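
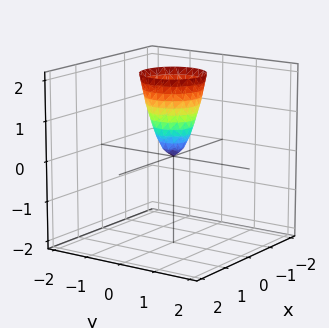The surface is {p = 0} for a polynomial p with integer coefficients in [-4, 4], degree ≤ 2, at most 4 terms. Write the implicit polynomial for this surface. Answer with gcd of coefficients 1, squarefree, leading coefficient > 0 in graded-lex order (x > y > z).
1. Degree: a single bowl opening along one axis; a quadric, so deg p = 2.
2. Symmetries: every cross-section ⟂ z is a circle, so x, y appear only via x² + y².
3. Against the integer gridlines: it crosses the z-axis at the gridline z = 0; it crosses the y-axis at the gridline y = 0; it meets the x-axis at x = 0 (among the integer gridlines); a circular section at z = 2 has radius between 0 and 1.
4. Putting this together gives p.

3*x^2 + 3*y^2 - z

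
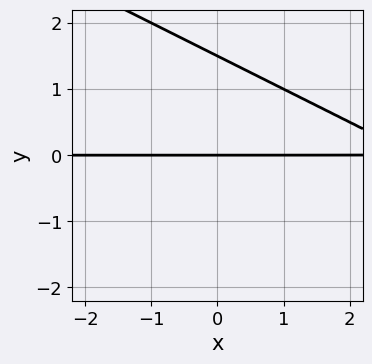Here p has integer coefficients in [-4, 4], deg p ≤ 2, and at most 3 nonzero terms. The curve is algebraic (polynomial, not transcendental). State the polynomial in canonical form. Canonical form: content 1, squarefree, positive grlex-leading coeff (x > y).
First, deg p = 2.
Then, reading off the gridlines: it meets the y-axis at y = 0 (among the integer gridlines); the visible x-axis segment lies entirely on the curve.
Finally, solving for integer coefficients yields p as stated.

x*y + 2*y^2 - 3*y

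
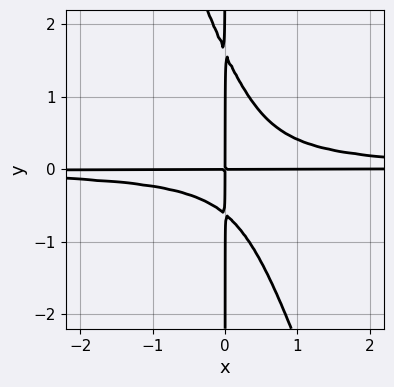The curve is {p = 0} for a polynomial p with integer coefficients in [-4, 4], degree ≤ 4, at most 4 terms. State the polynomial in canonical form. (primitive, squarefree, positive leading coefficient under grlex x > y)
3*x^2*y^2 + x*y^3 - x*y^2 - x*y

1. Degree: the shape is more complex than any degree-3 curve, so deg p = 4.
2. Reading off the gridlines: every point of the x-axis in the box is on the curve; the visible y-axis segment lies entirely on the curve.
3. Assembling these constraints gives the stated polynomial.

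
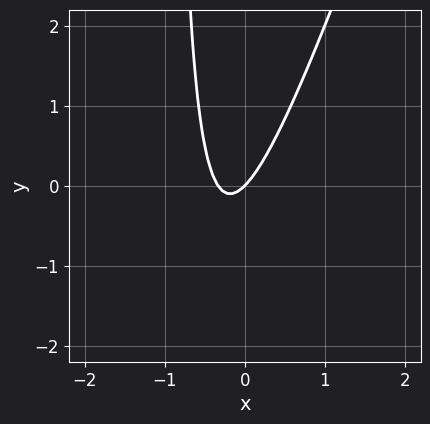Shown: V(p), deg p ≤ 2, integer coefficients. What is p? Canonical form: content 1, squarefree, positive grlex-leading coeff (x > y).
(a) deg p = 2. No degree-1 curve has this shape.
(b) From the visible intercepts: one x-axis crossing is at x = 0; one y-axis crossing is at y = 0.
(c) Together with the visible shape, these determine p as stated.

3*x^2 - x*y + x - y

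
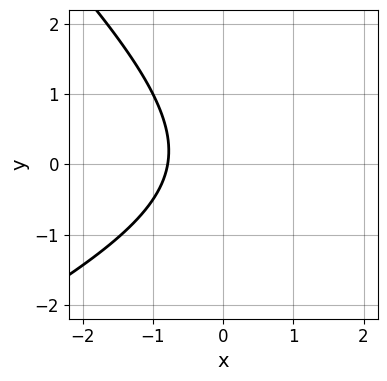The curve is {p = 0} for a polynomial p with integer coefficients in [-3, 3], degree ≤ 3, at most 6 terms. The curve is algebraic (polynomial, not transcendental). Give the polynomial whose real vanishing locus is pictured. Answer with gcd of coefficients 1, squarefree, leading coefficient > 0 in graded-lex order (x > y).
x^2 - x*y - 2*y^2 - 3*x - 3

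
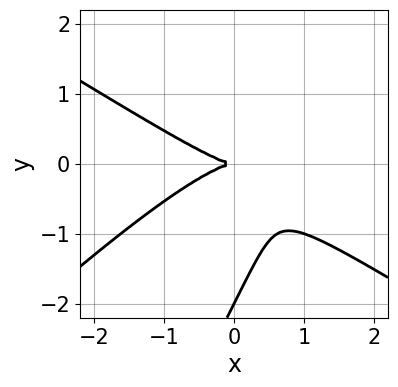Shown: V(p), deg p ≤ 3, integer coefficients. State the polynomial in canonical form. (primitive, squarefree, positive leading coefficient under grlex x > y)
First, the degree is 3 — a generic line meets the curve in up to 3 points.
Then, observable constraints: it meets the x-axis at x = 0 (among the integer gridlines); among the integer gridlines, it crosses the y-axis at y ∈ {-2, 0}.
Finally, putting this together gives p.

x^3 - 2*x*y^2 + y^3 + 2*y^2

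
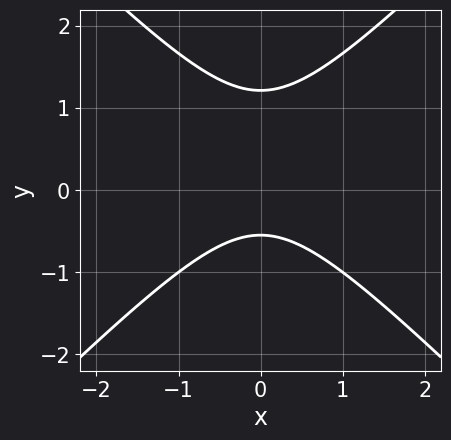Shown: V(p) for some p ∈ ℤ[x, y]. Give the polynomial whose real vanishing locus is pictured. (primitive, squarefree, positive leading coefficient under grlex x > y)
3*x^2 - 3*y^2 + 2*y + 2

1. The degree is 2 — the shape is more complex than any degree-1 curve.
2. Symmetries: the x ↦ −x reflection is a symmetry, so x appears only in even powers.
3. From the axis intercepts and sections: the curve avoids every integer x-axis point in the box.
4. These observations pin down the coefficients.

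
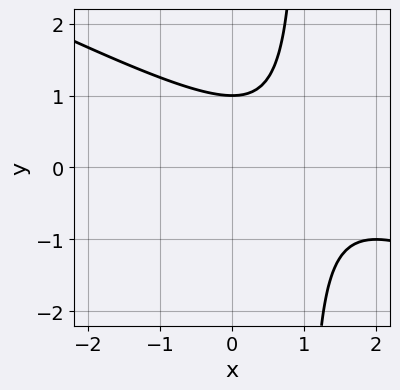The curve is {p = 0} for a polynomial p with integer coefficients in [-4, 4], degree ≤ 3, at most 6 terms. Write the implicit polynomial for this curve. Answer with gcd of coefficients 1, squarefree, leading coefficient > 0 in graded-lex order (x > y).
x^2 + 2*x*y - 2*x - 2*y + 2

1. The degree is 2 — no degree-1 curve has this shape.
2. From the visible intercepts: it misses every integer gridline on the x-axis; one y-axis crossing is at y = 1.
3. The integer polynomial consistent with all of this is the stated p.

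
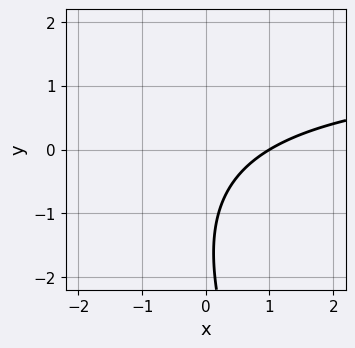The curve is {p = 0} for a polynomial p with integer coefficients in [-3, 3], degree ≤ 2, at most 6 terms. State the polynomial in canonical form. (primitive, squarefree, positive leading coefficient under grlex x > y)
2*x*y + y^2 - 3*x + 3*y + 3

(a) Degree: no degree-1 curve has this shape, so deg p = 2.
(b) Observable constraints: no y-intercept at any integer in the box; it crosses the x-axis at the gridline x = 1.
(c) Solving for integer coefficients yields p as stated.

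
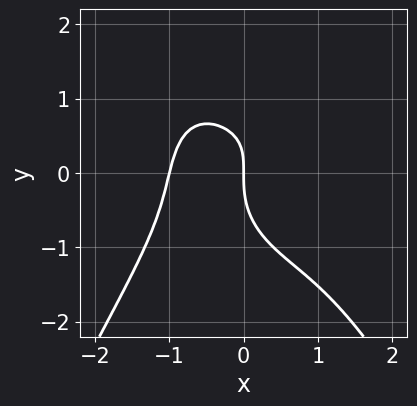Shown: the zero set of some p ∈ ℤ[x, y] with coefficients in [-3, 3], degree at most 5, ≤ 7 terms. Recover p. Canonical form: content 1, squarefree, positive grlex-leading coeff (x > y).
2*x^4 - x^3 + 2*y^3 - 2*x*y + 3*x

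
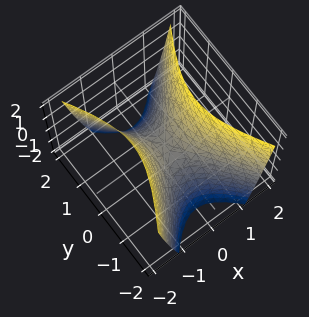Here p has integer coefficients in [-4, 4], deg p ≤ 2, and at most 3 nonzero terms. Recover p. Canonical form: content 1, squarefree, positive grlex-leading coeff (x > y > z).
2*x^2 - y^2 - z

(a) deg p = 2.
(b) Symmetries: the y ↦ −y reflection is a symmetry, so y appears only in even powers; it's symmetric under x → −x, forcing even powers of x.
(c) From the visible intercepts: it crosses the z-axis at the gridline z = 0; it meets the x-axis at x = 0 (among the integer gridlines).
(d) Together with the visible shape, these determine p as stated.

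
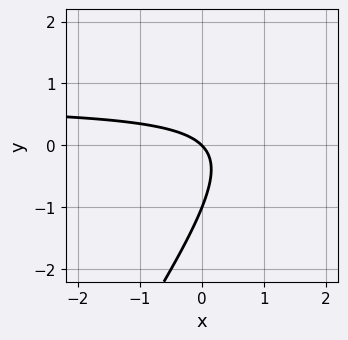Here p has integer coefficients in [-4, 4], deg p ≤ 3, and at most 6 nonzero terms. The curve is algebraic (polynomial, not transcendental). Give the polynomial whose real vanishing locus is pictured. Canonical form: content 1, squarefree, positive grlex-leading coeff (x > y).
3*x*y - 2*y^2 - 2*x - 2*y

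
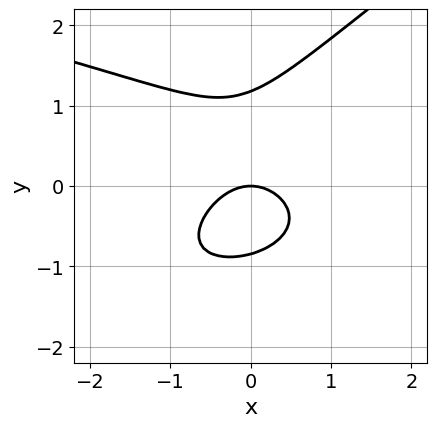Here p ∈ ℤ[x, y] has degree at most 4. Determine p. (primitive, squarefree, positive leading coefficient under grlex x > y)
1. deg p = 3. A generic line meets the curve in up to 3 points.
2. From the axis intercepts and sections: one y-axis crossing is at y = 0; it meets the x-axis at x = 0 (among the integer gridlines).
3. Fitting integer coefficients to these (and the overall shape) gives p.

2*x*y^2 - 3*y^3 + 3*x^2 + y^2 + 3*y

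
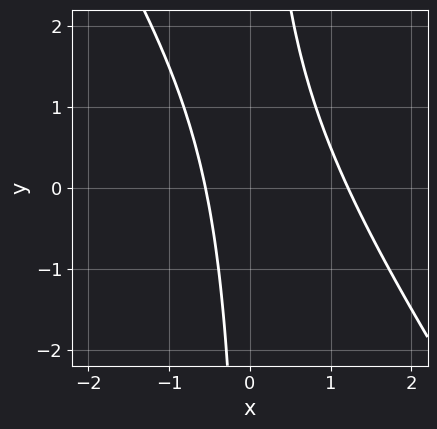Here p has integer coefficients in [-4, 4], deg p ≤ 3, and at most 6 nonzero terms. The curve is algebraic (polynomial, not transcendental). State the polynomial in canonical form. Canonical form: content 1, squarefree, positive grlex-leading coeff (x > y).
3*x^2 + 2*x*y - 2*x - 2

(a) The degree is 2 — no degree-1 curve has this shape.
(b) Checking where it meets the axes: it misses every integer gridline on the y-axis.
(c) The integer polynomial consistent with all of this is the stated p.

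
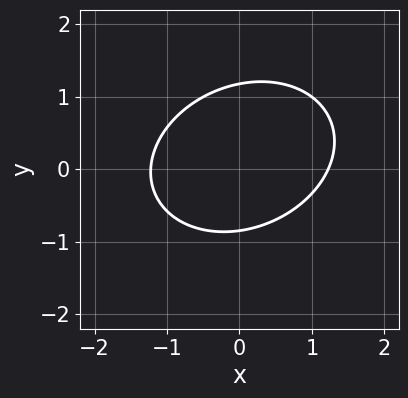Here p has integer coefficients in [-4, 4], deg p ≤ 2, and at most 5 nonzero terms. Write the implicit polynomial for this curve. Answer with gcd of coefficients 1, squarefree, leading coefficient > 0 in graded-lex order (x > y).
2*x^2 - x*y + 3*y^2 - y - 3

First, deg p = 2.
Finally, matching integer coefficients to the picture gives p.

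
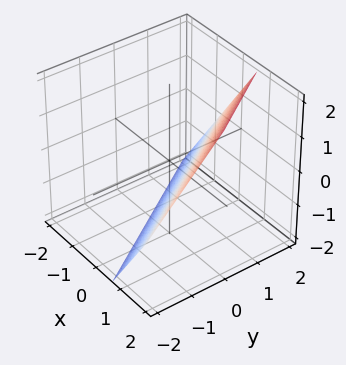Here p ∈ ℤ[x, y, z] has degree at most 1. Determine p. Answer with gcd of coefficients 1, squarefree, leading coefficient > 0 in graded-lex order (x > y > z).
3*x + 2*y - 2*z - 2

1. The degree is 1 — every cross-section is a straight line — this is a plane.
2. Reading off the gridlines: it crosses the z-axis at the gridline z = -1; it crosses the y-axis at the gridline y = 1.
3. Putting this together gives p.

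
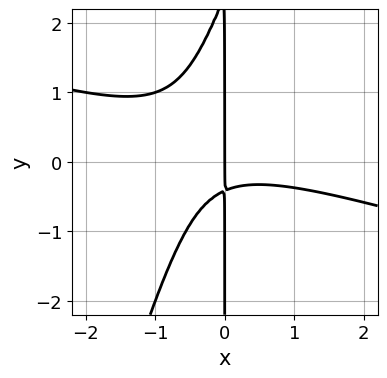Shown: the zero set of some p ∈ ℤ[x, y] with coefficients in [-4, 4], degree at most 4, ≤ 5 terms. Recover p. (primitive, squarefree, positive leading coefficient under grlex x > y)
x^3 + 3*x^2*y - x*y^2 + 2*x*y + x

1. The degree is 3 — a generic line meets the curve in up to 3 points.
2. Observable constraints: it crosses the x-axis at the gridline x = 0; the visible y-axis segment lies entirely on the curve.
3. Together with the visible shape, these determine p as stated.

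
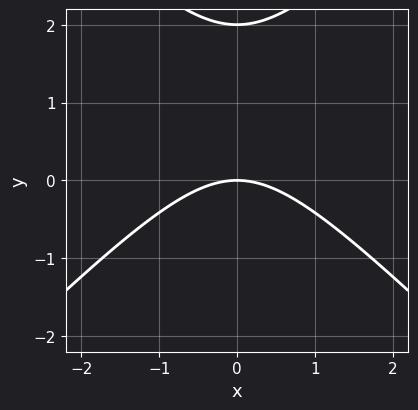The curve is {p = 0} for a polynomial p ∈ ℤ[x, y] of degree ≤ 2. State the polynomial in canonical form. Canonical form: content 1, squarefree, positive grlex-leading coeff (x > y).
x^2 - y^2 + 2*y

(a) deg p = 2. No degree-1 curve has this shape.
(b) Symmetries: the x ↦ −x reflection is a symmetry, so x appears only in even powers.
(c) Against the integer gridlines: one x-axis crossing is at x = 0; among the integer gridlines, it crosses the y-axis at y ∈ {0, 2}.
(d) Fitting integer coefficients to these (and the overall shape) gives p.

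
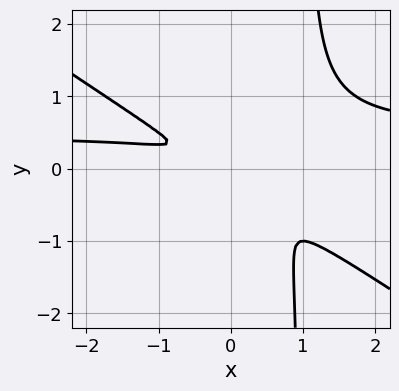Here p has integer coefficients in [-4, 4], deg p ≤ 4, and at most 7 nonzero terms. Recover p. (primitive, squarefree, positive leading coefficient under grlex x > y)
2*x^2*y + 3*x*y^2 - x^2 - 3*x*y - 3*y^2

The degree is 3 — no degree-2 curve has this shape.
Putting this together gives p.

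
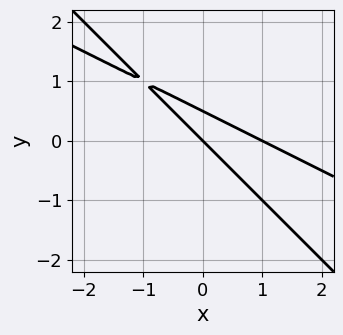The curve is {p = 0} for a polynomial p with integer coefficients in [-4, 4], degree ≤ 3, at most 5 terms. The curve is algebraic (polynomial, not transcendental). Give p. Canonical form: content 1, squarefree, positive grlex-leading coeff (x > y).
x^2 + 3*x*y + 2*y^2 - x - y

Degree: the shape is more complex than any degree-1 curve, so deg p = 2.
Observable constraints: one y-axis crossing is at y = 0; among the integer gridlines, it crosses the x-axis at x ∈ {0, 1}.
Fitting integer coefficients to these (and the overall shape) gives p.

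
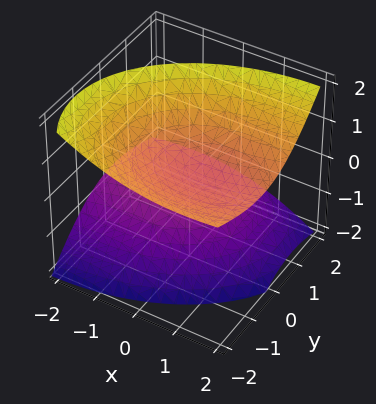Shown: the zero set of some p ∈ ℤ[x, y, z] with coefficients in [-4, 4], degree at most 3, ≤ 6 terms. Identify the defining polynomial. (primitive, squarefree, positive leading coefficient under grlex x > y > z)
x^2 - 2*x*z + 2*y^2 + 2*y*z - 3*z^2 + 1

I count 2 distinct pieces. Treating them together as one polynomial.
Degree: no degree-1 surface has this shape, so deg p = 2.
From the axis intercepts and sections: no x-intercept at any integer in the box; no y-intercept at any integer in the box.
Matching integer coefficients to the picture gives p.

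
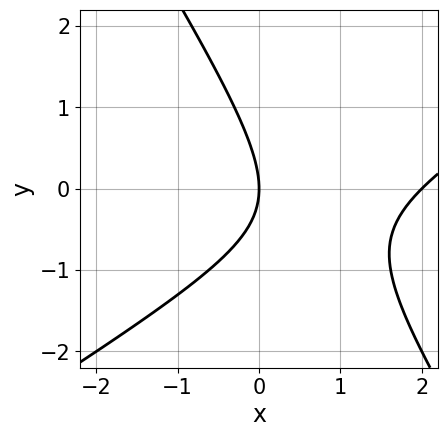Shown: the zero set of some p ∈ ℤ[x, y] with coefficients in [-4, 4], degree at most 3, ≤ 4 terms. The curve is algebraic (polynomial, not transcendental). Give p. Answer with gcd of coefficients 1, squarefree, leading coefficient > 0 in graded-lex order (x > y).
(a) deg p = 2. The shape is more complex than any degree-1 curve.
(b) From the visible intercepts: among the integer gridlines, it crosses the x-axis at x ∈ {0, 2}; it crosses the y-axis at the gridline y = 0.
(c) These observations pin down the coefficients.

x^2 - x*y - y^2 - 2*x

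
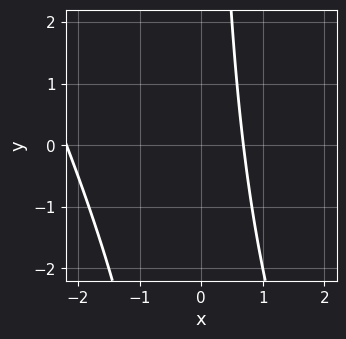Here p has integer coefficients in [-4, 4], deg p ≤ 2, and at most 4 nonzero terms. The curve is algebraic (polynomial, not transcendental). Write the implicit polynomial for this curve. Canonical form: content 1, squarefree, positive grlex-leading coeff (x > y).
(a) Degree: a generic line meets the curve in up to 2 points, so deg p = 2.
(b) Against the integer gridlines: it misses every integer gridline on the y-axis.
(c) Putting this together gives p.

2*x^2 + x*y + 3*x - 3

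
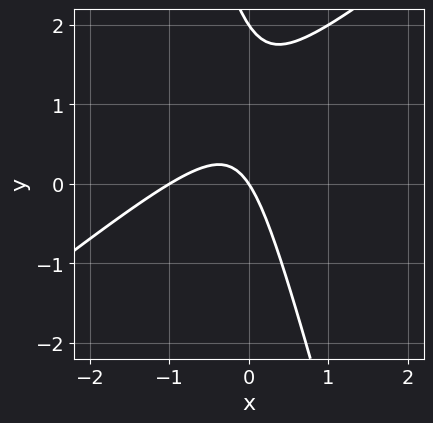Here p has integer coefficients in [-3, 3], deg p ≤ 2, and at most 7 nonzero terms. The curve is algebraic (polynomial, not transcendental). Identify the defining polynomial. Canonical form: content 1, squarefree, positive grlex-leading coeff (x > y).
(a) The degree is 2 — a generic line meets the curve in up to 2 points.
(b) Reading off the gridlines: the y-axis gridline crossings are at y ∈ {0, 2}; the x-axis gridline crossings are at x ∈ {-1, 0}.
(c) These observations pin down the coefficients.

3*x^2 - 3*x*y - y^2 + 3*x + 2*y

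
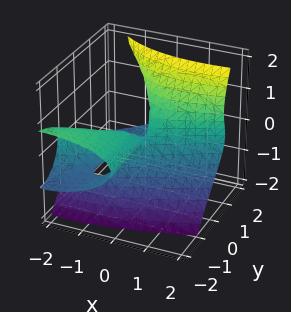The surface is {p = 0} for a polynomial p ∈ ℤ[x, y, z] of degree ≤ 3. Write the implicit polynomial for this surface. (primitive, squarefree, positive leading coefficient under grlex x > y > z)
(a) Degree: no degree-2 surface has this shape, so deg p = 3.
(b) Observable constraints: one x-axis crossing is at x = 0; it meets the z-axis at z = 0 (among the integer gridlines); every point of the y-axis in the box is on the surface.
(c) Matching integer coefficients to the picture gives p.

3*y*z^2 - 2*z^3 - x^2 + 2*x*y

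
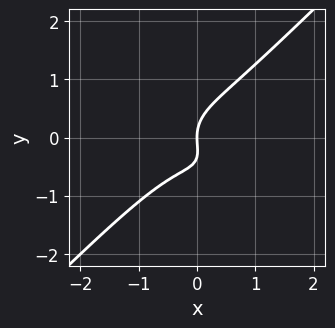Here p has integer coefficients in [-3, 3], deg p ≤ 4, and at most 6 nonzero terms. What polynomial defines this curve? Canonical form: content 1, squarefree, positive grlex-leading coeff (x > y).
3*x^3 - 3*y^3 + 2*x*y - y^2 + 2*x

1. The degree is 3 — a generic line meets the curve in up to 3 points.
2. From the axis intercepts and sections: one x-axis crossing is at x = 0; it meets the y-axis at y = 0 (among the integer gridlines).
3. Solving for integer coefficients yields p as stated.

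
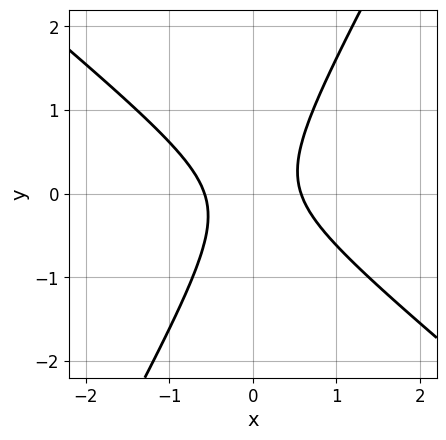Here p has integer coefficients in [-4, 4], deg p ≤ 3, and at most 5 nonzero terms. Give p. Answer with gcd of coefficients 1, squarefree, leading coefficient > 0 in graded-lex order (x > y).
3*x^2 + 2*x*y - 2*y^2 - 1

(a) deg p = 2.
(b) Checking where it meets the axes: it misses every integer gridline on the y-axis.
(c) Putting this together gives p.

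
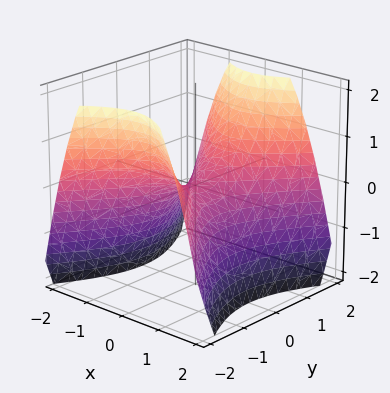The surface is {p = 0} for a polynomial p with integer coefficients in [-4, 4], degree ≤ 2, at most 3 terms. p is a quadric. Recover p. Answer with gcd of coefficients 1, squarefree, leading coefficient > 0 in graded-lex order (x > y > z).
Degree: a saddle surface; a quadric, so deg p = 2.
Symmetries: mirror symmetry y ↦ −y ⇒ only even powers of y; the x ↦ −x reflection is a symmetry, so x appears only in even powers.
Against the integer gridlines: one z-axis crossing is at z = 0; it meets the x-axis at x = 0 (among the integer gridlines).
Solving for integer coefficients yields p as stated.

3*x^2 - 2*y^2 + 3*z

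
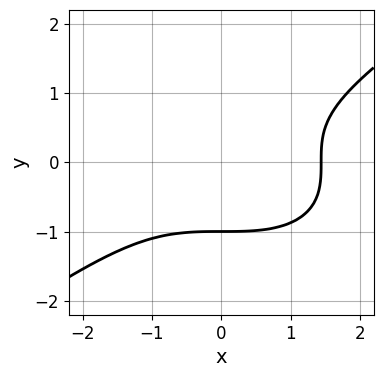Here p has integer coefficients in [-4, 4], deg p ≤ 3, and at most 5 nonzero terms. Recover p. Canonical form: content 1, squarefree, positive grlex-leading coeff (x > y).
(a) Degree: no degree-2 curve has this shape, so deg p = 3.
(b) Reading off the gridlines: one y-axis crossing is at y = -1.
(c) Solving for integer coefficients yields p as stated.

x^3 - 3*y^3 - 3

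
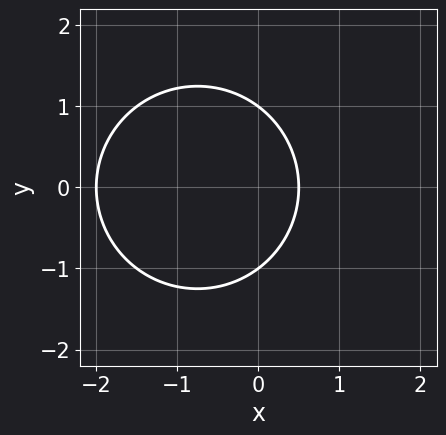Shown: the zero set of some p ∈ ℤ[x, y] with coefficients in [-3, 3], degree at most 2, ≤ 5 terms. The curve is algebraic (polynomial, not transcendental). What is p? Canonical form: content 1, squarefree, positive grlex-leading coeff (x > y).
1. Degree: the shape is more complex than any degree-1 curve, so deg p = 2.
2. Symmetries: the y ↦ −y reflection is a symmetry, so y appears only in even powers.
3. Checking where it meets the axes: it crosses the x-axis at the gridline x = -2; among the integer gridlines, it crosses the y-axis at y ∈ {-1, 1}.
4. Assembling these constraints gives the stated polynomial.

2*x^2 + 2*y^2 + 3*x - 2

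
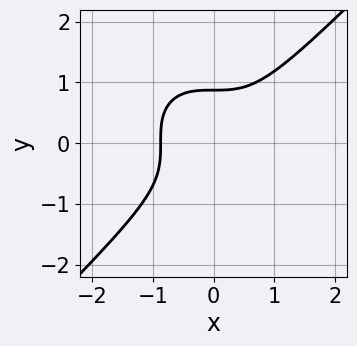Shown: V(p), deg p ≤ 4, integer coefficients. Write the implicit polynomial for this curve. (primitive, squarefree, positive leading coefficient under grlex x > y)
(a) deg p = 3. A generic line meets the curve in up to 3 points.
(b) The integer polynomial consistent with all of this is the stated p.

3*x^3 - 3*y^3 + 2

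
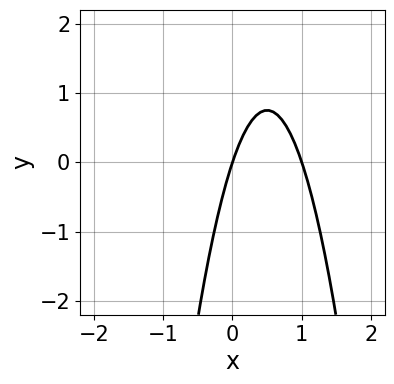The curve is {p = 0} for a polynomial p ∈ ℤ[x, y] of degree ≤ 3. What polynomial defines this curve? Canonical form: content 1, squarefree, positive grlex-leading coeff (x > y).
3*x^2 - 3*x + y

Degree: the shape is more complex than any degree-1 curve, so deg p = 2.
Checking where it meets the axes: among the integer gridlines, it crosses the x-axis at x ∈ {0, 1}; it crosses the y-axis at the gridline y = 0.
Fitting integer coefficients to these (and the overall shape) gives p.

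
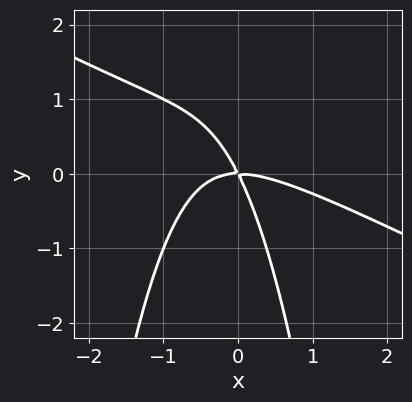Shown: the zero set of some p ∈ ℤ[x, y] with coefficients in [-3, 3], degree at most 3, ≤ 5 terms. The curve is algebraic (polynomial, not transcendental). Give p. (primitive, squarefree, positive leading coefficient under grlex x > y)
x^3 + 2*x^2*y + 2*x*y + y^2

1. The degree is 3 — the shape is more complex than any degree-2 curve.
2. Reading off the gridlines: it meets the x-axis at x = 0 (among the integer gridlines); it meets the y-axis at y = 0 (among the integer gridlines).
3. These observations pin down the coefficients.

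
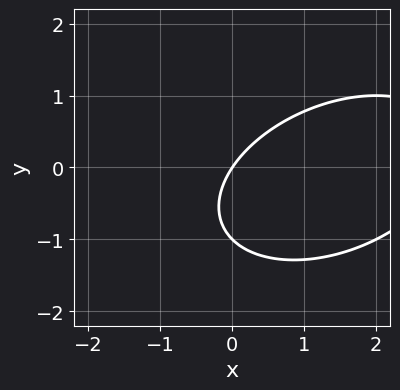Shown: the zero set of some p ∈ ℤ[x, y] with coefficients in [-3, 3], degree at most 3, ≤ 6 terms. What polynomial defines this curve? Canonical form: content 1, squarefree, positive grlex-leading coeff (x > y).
1. Degree: the shape is more complex than any degree-1 curve, so deg p = 2.
2. Checking where it meets the axes: one x-axis crossing is at x = 0; among the integer gridlines, it crosses the y-axis at y ∈ {-1, 0}.
3. These observations pin down the coefficients.

x^2 - x*y + 2*y^2 - 3*x + 2*y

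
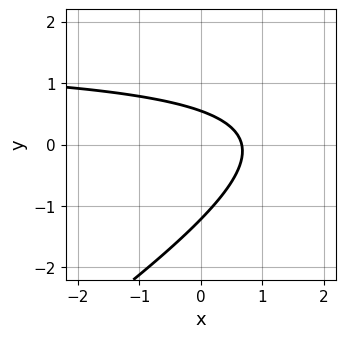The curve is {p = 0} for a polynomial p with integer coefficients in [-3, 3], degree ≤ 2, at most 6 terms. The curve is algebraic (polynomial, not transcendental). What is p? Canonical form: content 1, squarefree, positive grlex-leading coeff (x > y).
(a) Degree: the shape is more complex than any degree-1 curve, so deg p = 2.
(b) Solving for integer coefficients yields p as stated.

2*x*y - 3*y^2 - 3*x - 2*y + 2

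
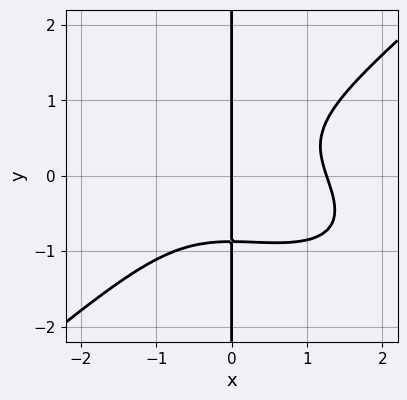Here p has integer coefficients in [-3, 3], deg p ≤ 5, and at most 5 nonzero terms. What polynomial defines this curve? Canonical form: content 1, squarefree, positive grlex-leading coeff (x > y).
Degree: a generic line meets the curve in up to 4 points, so deg p = 4.
From the visible intercepts: the visible y-axis segment lies entirely on the curve; it meets the x-axis at x = 0 (among the integer gridlines).
Assembling these constraints gives the stated polynomial.

x^4 + x^3*y - 3*x*y^3 - 2*x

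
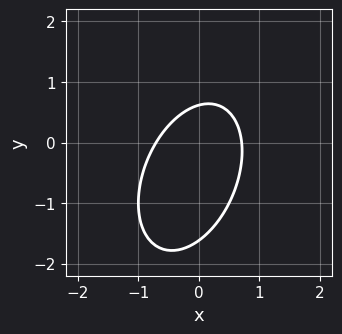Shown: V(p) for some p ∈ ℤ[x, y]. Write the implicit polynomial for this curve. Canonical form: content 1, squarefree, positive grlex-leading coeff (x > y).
2*x^2 - x*y + y^2 + y - 1

deg p = 2. The shape is more complex than any degree-1 curve.
Matching integer coefficients to the picture gives p.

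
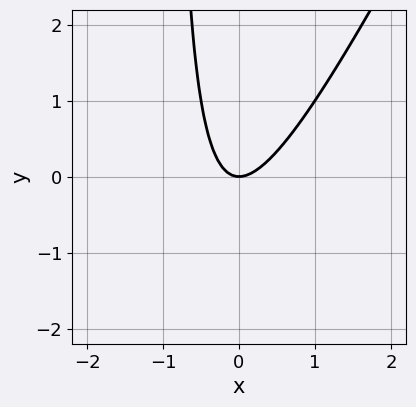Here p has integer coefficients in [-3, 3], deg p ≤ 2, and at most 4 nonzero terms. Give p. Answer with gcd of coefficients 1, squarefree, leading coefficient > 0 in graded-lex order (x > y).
2*x^2 - x*y - y

(a) deg p = 2. No degree-1 curve has this shape.
(b) Observable constraints: one y-axis crossing is at y = 0; one x-axis crossing is at x = 0.
(c) Putting this together gives p.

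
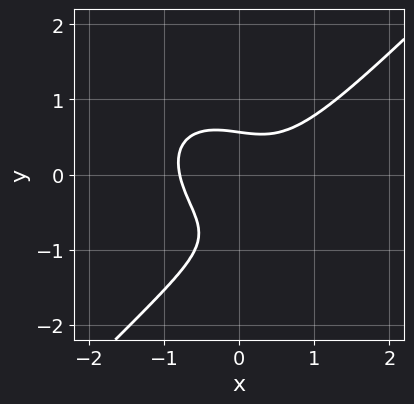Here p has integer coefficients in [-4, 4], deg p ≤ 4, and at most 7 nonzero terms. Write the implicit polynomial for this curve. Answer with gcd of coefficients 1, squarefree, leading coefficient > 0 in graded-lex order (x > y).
2*x^3 - 2*y^3 - x*y - 2*y^2 + 1

First, the degree is 3 — no degree-2 curve has this shape.
Finally, solving for integer coefficients yields p as stated.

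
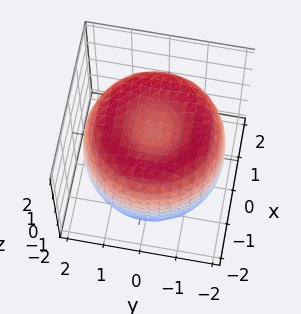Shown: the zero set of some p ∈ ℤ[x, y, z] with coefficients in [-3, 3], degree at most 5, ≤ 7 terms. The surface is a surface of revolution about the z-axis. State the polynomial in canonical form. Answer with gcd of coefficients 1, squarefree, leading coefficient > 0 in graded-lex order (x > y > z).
x^4 + 2*x^2*y^2 + y^4 - 3*x^2 - 3*y^2 + 2*z^2 - 2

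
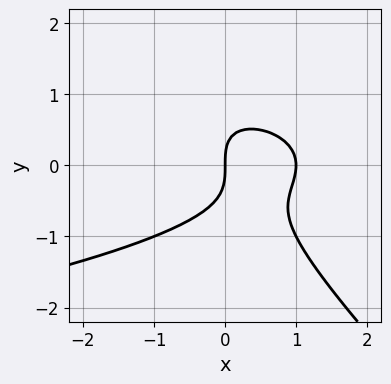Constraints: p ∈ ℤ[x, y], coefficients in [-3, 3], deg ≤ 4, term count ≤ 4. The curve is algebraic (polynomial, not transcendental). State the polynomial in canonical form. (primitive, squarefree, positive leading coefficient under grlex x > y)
x*y^2 + y^3 + x^2 - x

(a) The degree is 3 — no degree-2 curve has this shape.
(b) From the axis intercepts and sections: among the integer gridlines, it crosses the x-axis at x ∈ {0, 1}; one y-axis crossing is at y = 0.
(c) Assembling these constraints gives the stated polynomial.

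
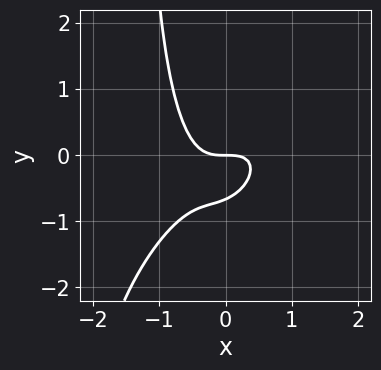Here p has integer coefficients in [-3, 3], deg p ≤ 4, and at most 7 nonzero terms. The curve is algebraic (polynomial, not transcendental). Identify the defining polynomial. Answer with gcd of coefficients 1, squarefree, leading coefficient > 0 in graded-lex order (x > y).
3*x^3 - 3*x^2*y + 2*x*y^2 + 3*y^2 + 2*y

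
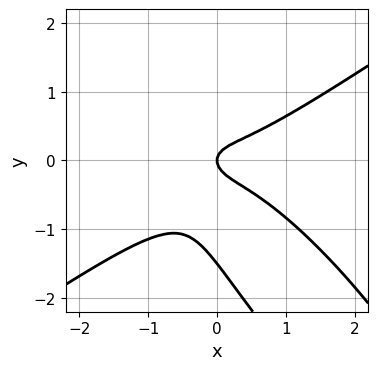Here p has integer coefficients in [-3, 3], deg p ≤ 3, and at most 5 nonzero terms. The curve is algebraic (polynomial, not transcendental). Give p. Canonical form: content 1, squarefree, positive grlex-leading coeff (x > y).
Degree: no degree-2 curve has this shape, so deg p = 3.
Against the integer gridlines: it crosses the y-axis at the gridline y = 0; it meets the x-axis at x = 0 (among the integer gridlines).
The integer polynomial consistent with all of this is the stated p.

2*x^3 - 3*x*y^2 - 2*y^3 - 3*y^2 + x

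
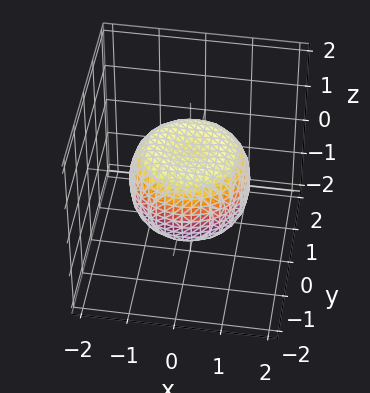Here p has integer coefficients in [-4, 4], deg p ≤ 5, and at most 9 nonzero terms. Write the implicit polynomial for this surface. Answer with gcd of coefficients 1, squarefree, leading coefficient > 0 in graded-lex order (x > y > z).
2*x^4 + 4*x^2*y^2 + 2*y^4 - 2*x^2 - 2*y^2 + 3*z^2 - 2

(a) The degree is 4 — a generic line meets the surface in up to 4 points.
(b) Symmetries: rotational symmetry about the z-axis ⇒ p depends on x, y only through x² + y².
(c) From the visible intercepts: a circular section at z = 0 has radius between 1 and 2.
(d) Putting this together gives p.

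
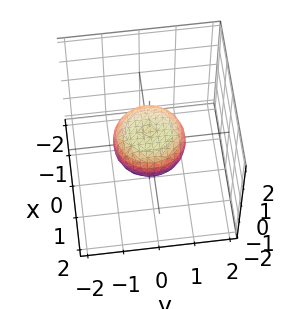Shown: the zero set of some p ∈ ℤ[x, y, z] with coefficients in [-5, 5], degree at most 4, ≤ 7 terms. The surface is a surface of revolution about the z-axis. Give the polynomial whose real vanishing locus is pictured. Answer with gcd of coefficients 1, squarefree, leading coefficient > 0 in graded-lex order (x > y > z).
First, deg p = 4. A generic line meets the surface in up to 4 points.
Next, symmetries: rotational symmetry about the z-axis ⇒ p depends on x, y only through x² + y².
Next, against the integer gridlines: among the integer gridlines, it crosses the y-axis at y ∈ {-1, 1}; among the integer gridlines, it crosses the x-axis at x ∈ {-1, 1}.
Finally, assembling these constraints gives the stated polynomial.

2*x^4 + 4*x^2*y^2 + 2*y^4 - x^2 - y^2 + 3*z^2 - 1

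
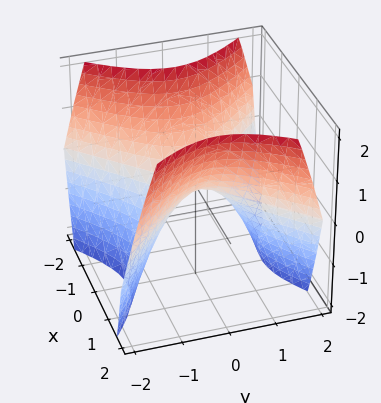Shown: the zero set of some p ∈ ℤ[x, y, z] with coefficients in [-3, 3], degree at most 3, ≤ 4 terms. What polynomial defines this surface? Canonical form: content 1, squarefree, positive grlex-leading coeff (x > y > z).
(a) deg p = 2. A saddle surface; a quadric.
(b) Symmetries: mirror symmetry y ↦ −y ⇒ only even powers of y; it's symmetric under x → −x, forcing even powers of x.
(c) Observable constraints: it meets the z-axis at z = 0 (among the integer gridlines); one x-axis crossing is at x = 0; it meets the y-axis at y = 0 (among the integer gridlines).
(d) Solving for integer coefficients yields p as stated.

x^2 - y^2 - z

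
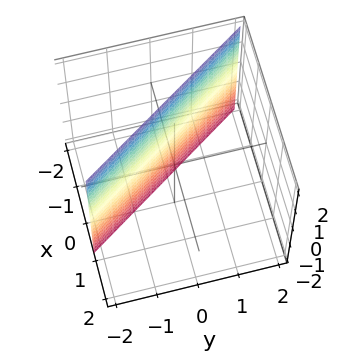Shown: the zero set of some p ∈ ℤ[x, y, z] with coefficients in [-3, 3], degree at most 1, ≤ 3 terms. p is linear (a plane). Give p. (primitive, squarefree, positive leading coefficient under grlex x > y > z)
3*x + 2*y + 2

deg p = 1. The surface is flat (a plane).
Observable constraints: it crosses the y-axis at the gridline y = -1; no z-intercept at any integer in the box.
Assembling these constraints gives the stated polynomial.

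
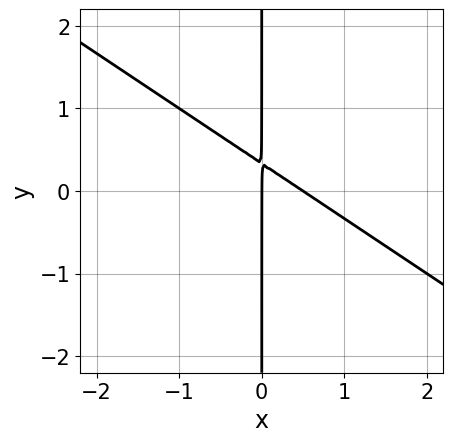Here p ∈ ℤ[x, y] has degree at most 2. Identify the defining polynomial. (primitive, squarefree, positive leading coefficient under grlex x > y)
2*x^2 + 3*x*y - x

First, deg p = 2. No degree-1 curve has this shape.
Next, observable constraints: it crosses the x-axis at the gridline x = 0; the visible y-axis segment lies entirely on the curve.
Finally, putting this together gives p.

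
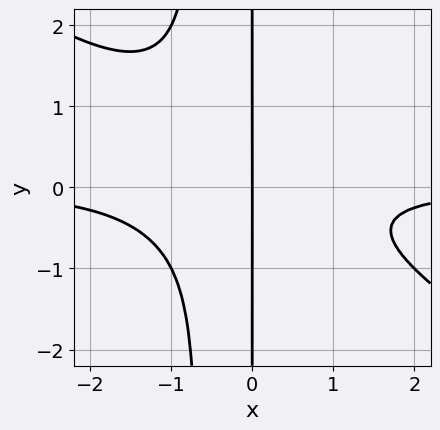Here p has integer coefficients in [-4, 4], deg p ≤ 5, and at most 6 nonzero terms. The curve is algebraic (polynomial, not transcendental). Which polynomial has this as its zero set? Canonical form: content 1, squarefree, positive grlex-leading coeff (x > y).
1. Degree: no degree-3 curve has this shape, so deg p = 4.
2. From the axis intercepts and sections: the visible y-axis segment lies entirely on the curve; one x-axis crossing is at x = 0.
3. Putting this together gives p.

2*x^3*y + 3*x^2*y^2 + x^2*y + 2*x*y^2 + 2*x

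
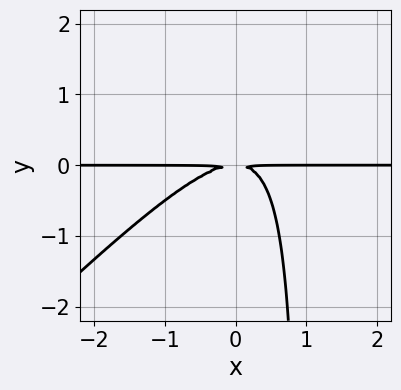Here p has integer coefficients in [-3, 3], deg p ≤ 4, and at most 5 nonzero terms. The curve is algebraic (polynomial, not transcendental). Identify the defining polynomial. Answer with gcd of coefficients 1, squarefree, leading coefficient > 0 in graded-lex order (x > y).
x^2*y - x*y^2 + y^2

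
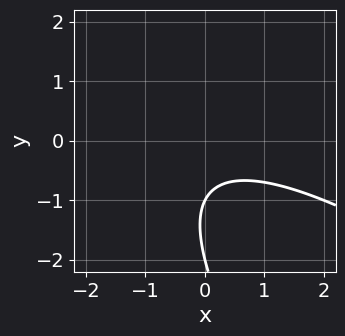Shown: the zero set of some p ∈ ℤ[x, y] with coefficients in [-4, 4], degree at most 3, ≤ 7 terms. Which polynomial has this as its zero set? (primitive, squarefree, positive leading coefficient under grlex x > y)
deg p = 2. No degree-1 curve has this shape.
Reading off the gridlines: among the integer gridlines, it crosses the y-axis at y ∈ {-2, -1}; it misses every integer gridline on the x-axis.
Together with the visible shape, these determine p as stated.

x^2 + 2*x*y + y^2 + 3*y + 2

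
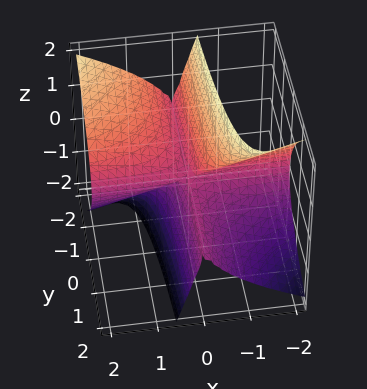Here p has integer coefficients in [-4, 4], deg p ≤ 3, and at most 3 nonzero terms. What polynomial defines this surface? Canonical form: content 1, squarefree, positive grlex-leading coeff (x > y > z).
3*x^2*y + 3*x*z^2 + z^3

1. Degree: no degree-2 surface has this shape, so deg p = 3.
2. From the visible intercepts: every point of the x-axis in the box is on the surface; one z-axis crossing is at z = 0; the visible y-axis segment lies entirely on the surface.
3. The integer polynomial consistent with all of this is the stated p.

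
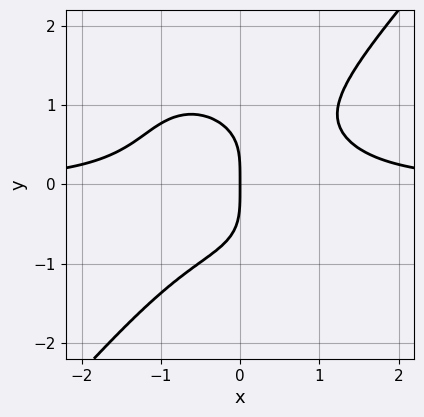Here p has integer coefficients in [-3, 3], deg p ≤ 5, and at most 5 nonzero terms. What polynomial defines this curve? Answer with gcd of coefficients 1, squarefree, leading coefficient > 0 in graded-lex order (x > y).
3*x^3*y - 2*y^4 - 3*x

1. deg p = 4. A generic line meets the curve in up to 4 points.
2. Reading off the gridlines: it crosses the x-axis at the gridline x = 0; it meets the y-axis at y = 0 (among the integer gridlines).
3. Solving for integer coefficients yields p as stated.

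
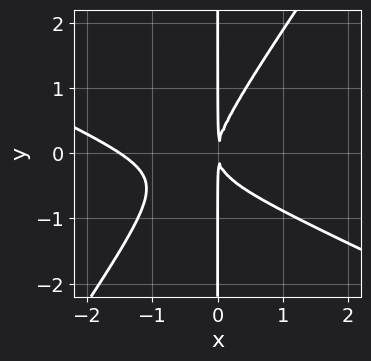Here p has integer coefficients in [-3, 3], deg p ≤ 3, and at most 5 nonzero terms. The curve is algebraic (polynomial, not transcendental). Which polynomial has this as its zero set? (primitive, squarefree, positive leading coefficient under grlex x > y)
(a) Degree: the shape is more complex than any degree-2 curve, so deg p = 3.
(b) Checking where it meets the axes: every point of the y-axis in the box is on the curve.
(c) Putting this together gives p.

2*x^3 + 3*x^2*y - 3*x*y^2 + 3*x^2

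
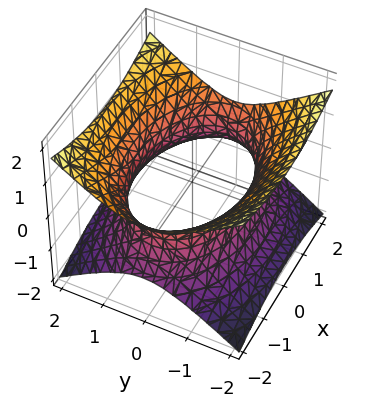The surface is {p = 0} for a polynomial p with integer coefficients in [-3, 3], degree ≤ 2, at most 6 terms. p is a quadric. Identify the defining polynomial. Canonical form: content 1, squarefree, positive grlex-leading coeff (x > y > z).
The degree is 2 — one connected sheet with a waist; a quadric.
Symmetries: the y ↦ −y reflection is a symmetry, so y appears only in even powers; it's symmetric under z → −z, forcing even powers of z; the x ↦ −x reflection is a symmetry, so x appears only in even powers.
Reading off the gridlines: it misses every integer gridline on the z-axis.
These observations pin down the coefficients.

x^2 + 2*y^2 - 3*z^2 - 3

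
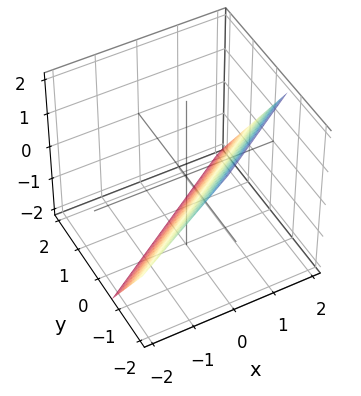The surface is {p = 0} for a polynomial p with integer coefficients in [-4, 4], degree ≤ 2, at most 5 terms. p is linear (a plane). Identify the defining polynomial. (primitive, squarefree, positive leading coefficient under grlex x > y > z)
2*x - 3*y - 2*z - 2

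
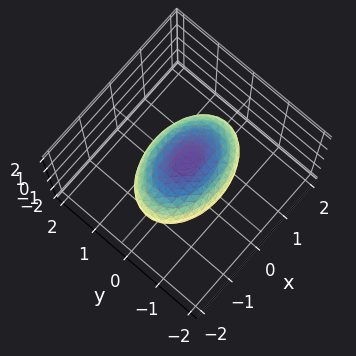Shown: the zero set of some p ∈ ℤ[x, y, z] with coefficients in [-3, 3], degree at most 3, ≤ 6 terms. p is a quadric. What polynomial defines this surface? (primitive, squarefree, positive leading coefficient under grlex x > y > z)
x^2 + 2*y^2 + 2*z^2 - 2

First, deg p = 2.
Then, symmetries: the x ↦ −x reflection is a symmetry, so x appears only in even powers; it's symmetric under y → −y, forcing even powers of y; mirror symmetry z ↦ −z ⇒ only even powers of z.
Next, observable constraints: among the integer gridlines, it crosses the z-axis at z ∈ {-1, 1}; the y-axis gridline crossings are at y ∈ {-1, 1}.
Finally, fitting integer coefficients to these (and the overall shape) gives p.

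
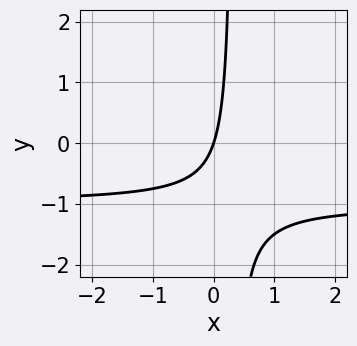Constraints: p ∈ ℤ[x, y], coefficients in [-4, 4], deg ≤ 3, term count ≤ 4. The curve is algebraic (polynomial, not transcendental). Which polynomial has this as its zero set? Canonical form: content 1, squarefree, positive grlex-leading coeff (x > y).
3*x*y + 3*x - y

1. deg p = 2. The shape is more complex than any degree-1 curve.
2. Against the integer gridlines: one x-axis crossing is at x = 0; one y-axis crossing is at y = 0.
3. Matching integer coefficients to the picture gives p.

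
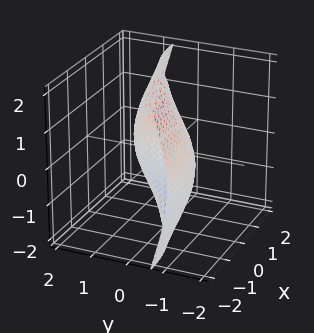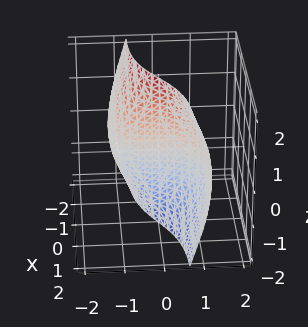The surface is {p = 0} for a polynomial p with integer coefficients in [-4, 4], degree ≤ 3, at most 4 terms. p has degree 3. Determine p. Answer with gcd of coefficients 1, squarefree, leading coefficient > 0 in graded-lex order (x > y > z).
(a) deg p = 3. The shape is more complex than any degree-2 surface.
(b) From the visible intercepts: it crosses the y-axis at the gridline y = 0; the visible z-axis segment lies entirely on the surface; one x-axis crossing is at x = 0.
(c) Together with the visible shape, these determine p as stated.

x^2*y + y^3 + y*z^2 - 3*x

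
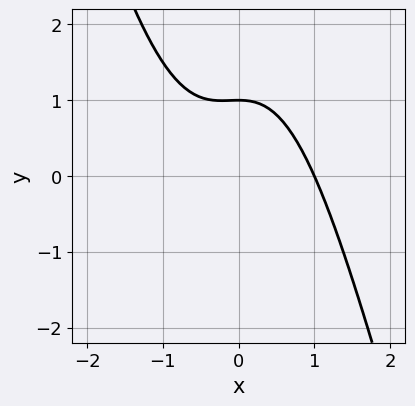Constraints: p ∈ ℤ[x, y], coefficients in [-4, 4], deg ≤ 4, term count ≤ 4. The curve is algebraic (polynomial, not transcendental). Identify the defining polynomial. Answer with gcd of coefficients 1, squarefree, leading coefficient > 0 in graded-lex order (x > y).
3*x^3 + x^2*y + 3*y - 3

(a) The degree is 3 — a generic line meets the curve in up to 3 points.
(b) From the axis intercepts and sections: it crosses the y-axis at the gridline y = 1; it meets the x-axis at x = 1 (among the integer gridlines).
(c) Fitting integer coefficients to these (and the overall shape) gives p.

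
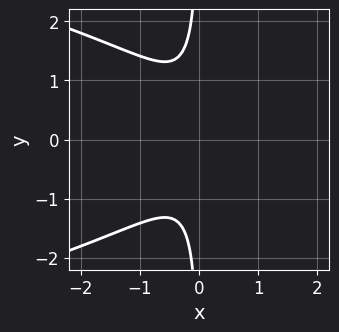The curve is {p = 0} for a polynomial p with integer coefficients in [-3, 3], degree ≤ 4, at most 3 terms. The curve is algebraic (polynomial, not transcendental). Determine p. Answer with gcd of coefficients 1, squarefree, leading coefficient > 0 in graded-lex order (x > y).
(a) The degree is 3 — no degree-2 curve has this shape.
(b) Symmetries: mirror symmetry y ↦ −y ⇒ only even powers of y.
(c) Against the integer gridlines: no y-intercept at any integer in the box; the curve avoids every integer x-axis point in the box.
(d) Together with the visible shape, these determine p as stated.

2*x*y^2 + 3*x^2 + 1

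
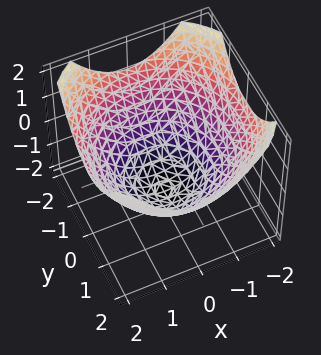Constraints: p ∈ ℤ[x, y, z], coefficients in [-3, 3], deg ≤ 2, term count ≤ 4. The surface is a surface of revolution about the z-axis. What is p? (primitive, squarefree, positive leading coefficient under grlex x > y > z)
(a) deg p = 2. No degree-1 surface has this shape.
(b) Symmetries: every cross-section ⟂ z is a circle, so x, y appear only via x² + y².
(c) Checking where it meets the axes: a circular section at z = -1 has radius exactly 1.
(d) Putting this together gives p.

x^2 + y^2 - 2*z - 3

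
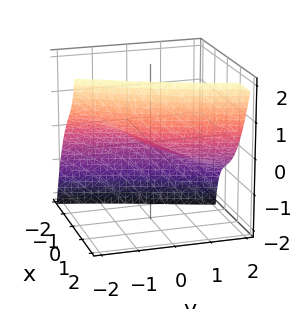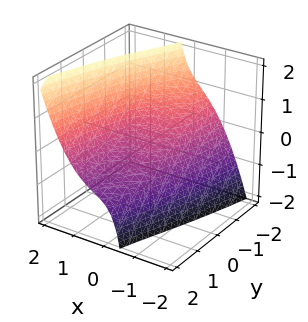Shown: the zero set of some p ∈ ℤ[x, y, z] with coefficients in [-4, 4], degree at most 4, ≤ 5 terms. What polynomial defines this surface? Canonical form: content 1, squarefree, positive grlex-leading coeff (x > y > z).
First, the degree is 3 — no degree-2 surface has this shape.
Then, observable constraints: it meets the x-axis at x = 0 (among the integer gridlines); one y-axis crossing is at y = 0; it crosses the z-axis at the gridline z = 0.
Finally, the integer polynomial consistent with all of this is the stated p.

2*x^3 - x*y*z - x^2 - y - 2*z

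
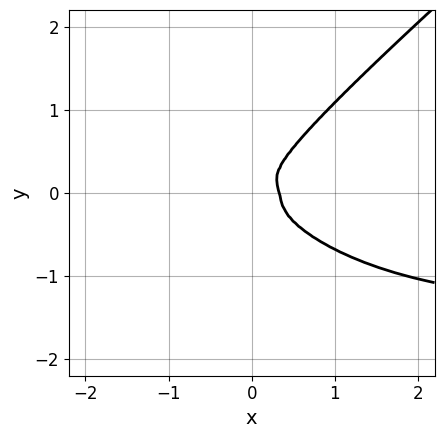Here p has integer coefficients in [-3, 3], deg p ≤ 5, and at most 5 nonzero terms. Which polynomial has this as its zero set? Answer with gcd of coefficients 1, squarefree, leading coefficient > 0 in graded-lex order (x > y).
2*x^3*y - 3*y^4 + 3*x^3 - x^2

First, the degree is 4 — no degree-3 curve has this shape.
Finally, putting this together gives p.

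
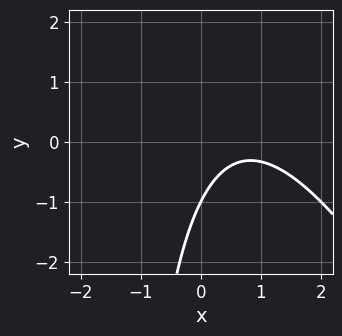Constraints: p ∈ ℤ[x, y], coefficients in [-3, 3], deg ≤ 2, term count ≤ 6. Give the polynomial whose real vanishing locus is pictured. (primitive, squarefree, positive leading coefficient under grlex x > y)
1. Degree: the shape is more complex than any degree-1 curve, so deg p = 2.
2. From the axis intercepts and sections: the curve avoids every integer x-axis point in the box; it crosses the y-axis at the gridline y = -1.
3. Together with the visible shape, these determine p as stated.

2*x^2 + x*y - 3*x + 2*y + 2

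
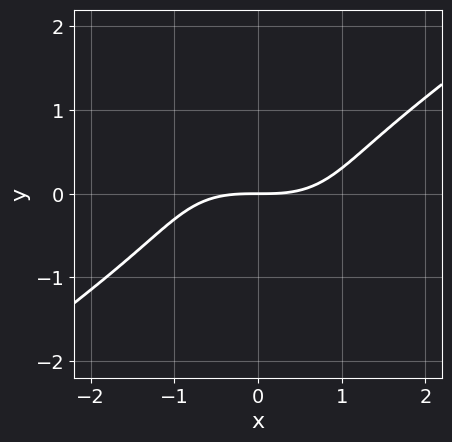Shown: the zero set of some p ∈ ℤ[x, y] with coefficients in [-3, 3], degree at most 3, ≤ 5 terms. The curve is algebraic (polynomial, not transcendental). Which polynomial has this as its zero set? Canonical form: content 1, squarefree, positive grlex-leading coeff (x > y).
(a) The degree is 3 — the shape is more complex than any degree-2 curve.
(b) From the visible intercepts: one x-axis crossing is at x = 0; it crosses the y-axis at the gridline y = 0.
(c) Fitting integer coefficients to these (and the overall shape) gives p.

x^3 - 3*y^3 - 3*y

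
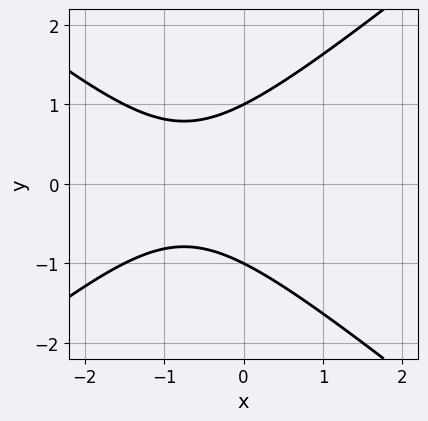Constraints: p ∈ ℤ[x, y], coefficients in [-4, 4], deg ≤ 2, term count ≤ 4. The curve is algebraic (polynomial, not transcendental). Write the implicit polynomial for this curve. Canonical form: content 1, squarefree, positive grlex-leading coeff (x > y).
(a) deg p = 2. A generic line meets the curve in up to 2 points.
(b) Symmetries: the y ↦ −y reflection is a symmetry, so y appears only in even powers.
(c) From the visible intercepts: it misses every integer gridline on the x-axis; the y-axis gridline crossings are at y ∈ {-1, 1}.
(d) Solving for integer coefficients yields p as stated.

2*x^2 - 3*y^2 + 3*x + 3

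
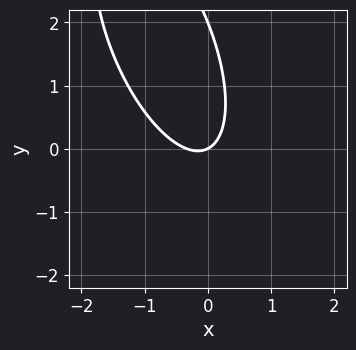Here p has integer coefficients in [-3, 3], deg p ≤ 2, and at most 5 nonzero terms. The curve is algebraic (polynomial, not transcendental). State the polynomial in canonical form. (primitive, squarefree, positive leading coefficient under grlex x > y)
1. Degree: the shape is more complex than any degree-1 curve, so deg p = 2.
2. Reading off the gridlines: it meets the x-axis at x = 0 (among the integer gridlines); among the integer gridlines, it crosses the y-axis at y ∈ {0, 2}.
3. Solving for integer coefficients yields p as stated.

3*x^2 + 2*x*y + y^2 + x - 2*y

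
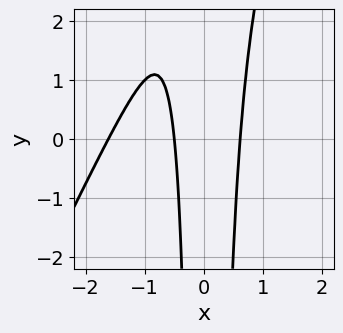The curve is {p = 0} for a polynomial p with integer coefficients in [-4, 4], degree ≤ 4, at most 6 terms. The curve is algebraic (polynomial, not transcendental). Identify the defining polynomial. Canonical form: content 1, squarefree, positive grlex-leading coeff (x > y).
2*x^3 - x^2*y + 3*x^2 - x - 1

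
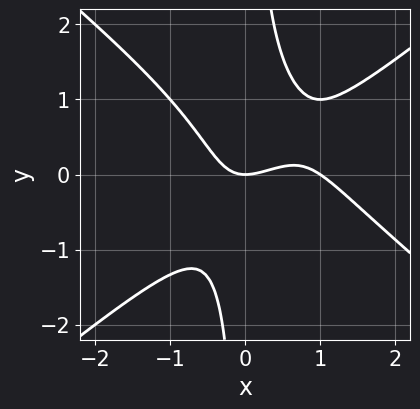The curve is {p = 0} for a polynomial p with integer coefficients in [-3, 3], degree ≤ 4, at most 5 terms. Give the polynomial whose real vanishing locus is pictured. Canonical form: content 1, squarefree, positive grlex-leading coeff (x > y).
1. Degree: no degree-2 curve has this shape, so deg p = 3.
2. From the visible intercepts: among the integer gridlines, it crosses the x-axis at x ∈ {0, 1}; it meets the y-axis at y = 0 (among the integer gridlines).
3. Together with the visible shape, these determine p as stated.

2*x^3 - 3*x*y^2 - 2*x^2 + x*y + 2*y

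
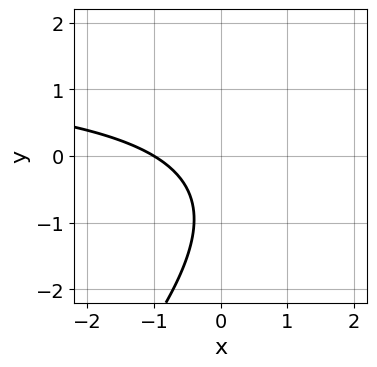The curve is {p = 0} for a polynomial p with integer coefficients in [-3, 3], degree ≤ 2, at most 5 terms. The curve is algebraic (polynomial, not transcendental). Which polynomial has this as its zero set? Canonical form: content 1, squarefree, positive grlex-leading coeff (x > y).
First, degree: a generic line meets the curve in up to 2 points, so deg p = 2.
Next, reading off the gridlines: the curve avoids every integer y-axis point in the box; one x-axis crossing is at x = -1.
Finally, the integer polynomial consistent with all of this is the stated p.

2*x*y - 2*y^2 - 3*x - 3*y - 3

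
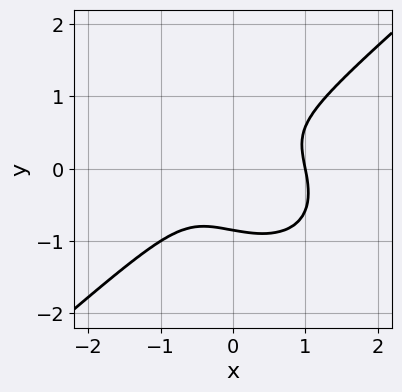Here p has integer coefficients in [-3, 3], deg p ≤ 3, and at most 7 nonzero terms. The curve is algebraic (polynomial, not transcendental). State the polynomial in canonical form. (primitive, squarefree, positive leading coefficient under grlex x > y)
2*x^3 - 3*y^3 - x + y - 1

(a) The degree is 3 — no degree-2 curve has this shape.
(b) Reading off the gridlines: it meets the x-axis at x = 1 (among the integer gridlines).
(c) The integer polynomial consistent with all of this is the stated p.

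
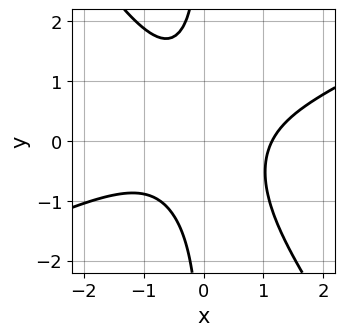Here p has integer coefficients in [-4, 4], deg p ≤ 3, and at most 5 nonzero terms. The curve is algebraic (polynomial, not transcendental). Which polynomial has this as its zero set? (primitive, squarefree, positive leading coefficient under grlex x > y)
2*x^3 - 3*x^2*y - 3*x*y^2 - 3

(a) Degree: the shape is more complex than any degree-2 curve, so deg p = 3.
(b) Against the integer gridlines: it misses every integer gridline on the y-axis.
(c) Matching integer coefficients to the picture gives p.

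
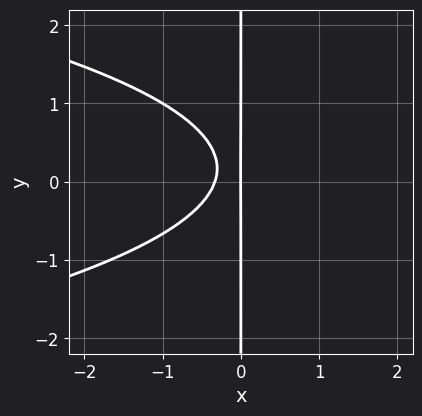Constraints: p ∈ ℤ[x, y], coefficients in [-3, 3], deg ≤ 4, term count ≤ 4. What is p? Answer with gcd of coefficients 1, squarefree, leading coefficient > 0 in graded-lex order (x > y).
3*x*y^2 + 3*x^2 - x*y + x

deg p = 3. A generic line meets the curve in up to 3 points.
Reading off the gridlines: it meets the x-axis at x = 0 (among the integer gridlines); every point of the y-axis in the box is on the curve.
The integer polynomial consistent with all of this is the stated p.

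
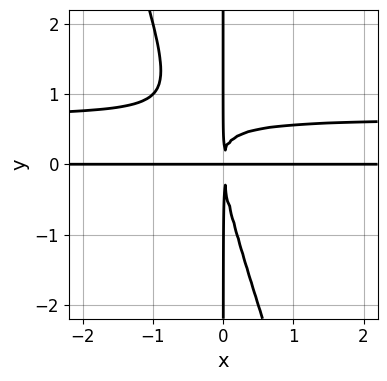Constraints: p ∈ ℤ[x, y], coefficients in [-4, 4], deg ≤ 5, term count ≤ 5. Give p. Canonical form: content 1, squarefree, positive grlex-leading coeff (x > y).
deg p = 4.
From the axis intercepts and sections: the visible x-axis segment lies entirely on the curve; the visible y-axis segment lies entirely on the curve.
Solving for integer coefficients yields p as stated.

3*x^2*y^2 + x*y^3 - 2*x^2*y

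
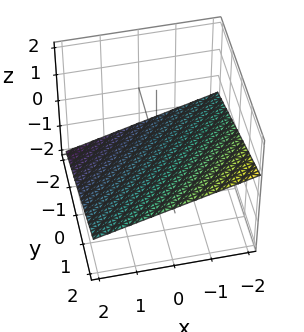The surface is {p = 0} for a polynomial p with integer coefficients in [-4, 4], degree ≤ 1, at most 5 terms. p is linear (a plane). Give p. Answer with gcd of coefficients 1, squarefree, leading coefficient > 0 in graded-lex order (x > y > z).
x - y + 3*z + 2

(a) The degree is 1 — the surface is flat (a plane).
(b) Observable constraints: it meets the y-axis at y = 2 (among the integer gridlines); it crosses the x-axis at the gridline x = -2.
(c) Fitting integer coefficients to these (and the overall shape) gives p.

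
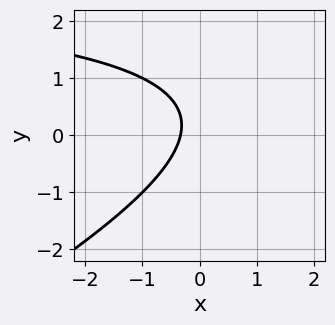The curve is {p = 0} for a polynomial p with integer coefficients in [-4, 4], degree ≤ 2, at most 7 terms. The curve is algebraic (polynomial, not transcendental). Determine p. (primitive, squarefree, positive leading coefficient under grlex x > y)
1. The degree is 2 — the shape is more complex than any degree-1 curve.
2. Checking where it meets the axes: no y-intercept at any integer in the box.
3. Matching integer coefficients to the picture gives p.

x*y - 2*y^2 - 3*x + y - 1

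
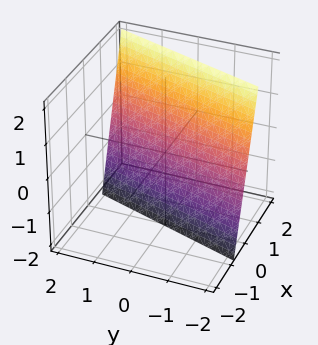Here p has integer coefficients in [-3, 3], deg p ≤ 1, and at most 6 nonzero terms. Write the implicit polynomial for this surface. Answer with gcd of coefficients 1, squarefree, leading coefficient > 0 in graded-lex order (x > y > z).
1. Degree: every cross-section is a straight line — this is a plane, so deg p = 1.
2. Against the integer gridlines: it meets the z-axis at z = -2 (among the integer gridlines); it crosses the y-axis at the gridline y = -2.
3. Putting this together gives p.

3*x - y - z - 2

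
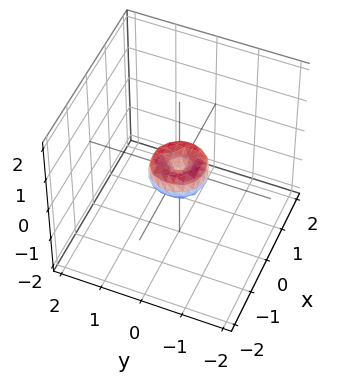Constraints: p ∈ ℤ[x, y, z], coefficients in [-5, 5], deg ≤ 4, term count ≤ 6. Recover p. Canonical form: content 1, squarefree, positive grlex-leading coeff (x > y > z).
2*x^4 + 4*x^2*y^2 + 2*y^4 - x^2 - y^2 + z^2

deg p = 4. The shape is more complex than any degree-3 surface.
Symmetry: every cross-section ⟂ z is a circle, so x, y appear only via x² + y².
From the visible intercepts: it crosses the z-axis at the gridline z = 0; a circular section at z = 0 has radius between 0 and 1; it meets the y-axis at y = 0 (among the integer gridlines); it crosses the x-axis at the gridline x = 0.
The integer polynomial consistent with all of this is the stated p.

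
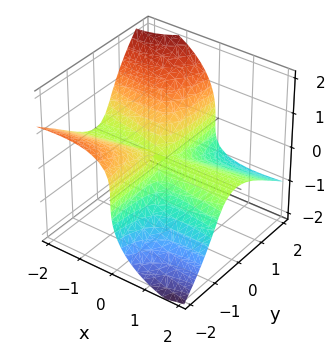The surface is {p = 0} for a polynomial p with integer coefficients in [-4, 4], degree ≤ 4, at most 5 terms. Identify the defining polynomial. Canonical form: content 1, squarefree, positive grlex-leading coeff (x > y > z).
1. The degree is 3 — a generic line meets the surface in up to 3 points.
2. Observable constraints: it meets the z-axis at z = 0 (among the integer gridlines); every point of the y-axis in the box is on the surface; the visible x-axis segment lies entirely on the surface.
3. Together with the visible shape, these determine p as stated.

2*x^2*z + 3*x*y^2 + 3*x*y*z + 3*z^3 + x*z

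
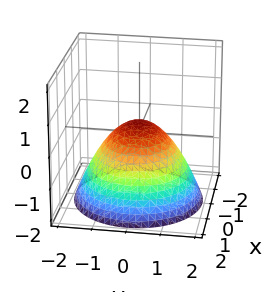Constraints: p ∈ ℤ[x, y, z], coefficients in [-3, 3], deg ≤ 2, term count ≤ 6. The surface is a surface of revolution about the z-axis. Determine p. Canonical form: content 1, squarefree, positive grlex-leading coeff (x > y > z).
2*x^2 + 2*y^2 + 3*z - 1

First, degree: a generic line meets the surface in up to 2 points, so deg p = 2.
Next, symmetry: the surface is invariant under rotation about z: p = q(x² + y², z).
Next, from the axis intercepts and sections: a circular section at z = -1 has radius between 1 and 2.
Finally, these observations pin down the coefficients.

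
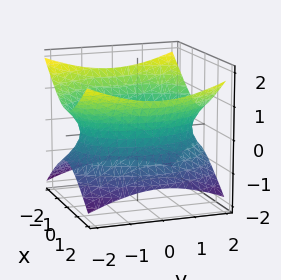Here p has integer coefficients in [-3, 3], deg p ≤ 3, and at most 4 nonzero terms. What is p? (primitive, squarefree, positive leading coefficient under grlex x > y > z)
2*x^2 + y^2 - 3*z^2 - 3

(a) The degree is 2 — an hourglass — one-sheet hyperboloid; a quadric.
(b) Symmetries: it's symmetric under z → −z, forcing even powers of z; mirror symmetry x ↦ −x ⇒ only even powers of x; mirror symmetry y ↦ −y ⇒ only even powers of y.
(c) From the axis intercepts and sections: it misses every integer gridline on the z-axis.
(d) Matching integer coefficients to the picture gives p.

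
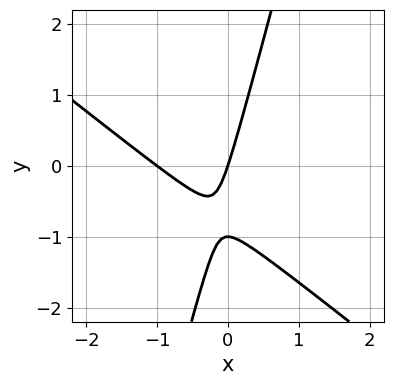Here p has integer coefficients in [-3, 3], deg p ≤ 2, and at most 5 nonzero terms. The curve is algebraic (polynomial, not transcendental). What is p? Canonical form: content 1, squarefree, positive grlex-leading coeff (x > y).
1. deg p = 2. A generic line meets the curve in up to 2 points.
2. Checking where it meets the axes: among the integer gridlines, it crosses the x-axis at x ∈ {-1, 0}; the y-axis gridline crossings are at y ∈ {-1, 0}.
3. Matching integer coefficients to the picture gives p.

3*x^2 + 3*x*y - y^2 + 3*x - y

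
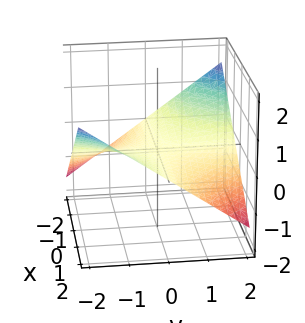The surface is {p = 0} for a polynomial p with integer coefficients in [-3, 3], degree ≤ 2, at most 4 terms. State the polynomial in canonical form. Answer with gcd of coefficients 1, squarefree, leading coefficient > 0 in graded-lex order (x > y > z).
x*y + 3*z

1. Degree: a saddle surface; a quadric, so deg p = 2.
2. Reading off the gridlines: it crosses the z-axis at the gridline z = 0; the visible x-axis segment lies entirely on the surface; the visible y-axis segment lies entirely on the surface.
3. Fitting integer coefficients to these (and the overall shape) gives p.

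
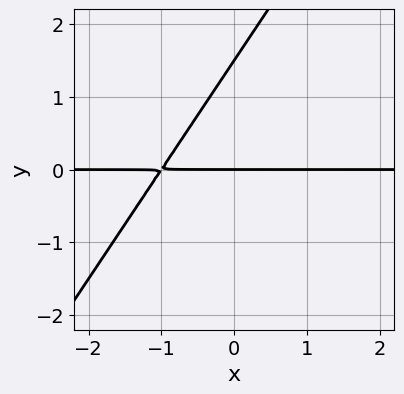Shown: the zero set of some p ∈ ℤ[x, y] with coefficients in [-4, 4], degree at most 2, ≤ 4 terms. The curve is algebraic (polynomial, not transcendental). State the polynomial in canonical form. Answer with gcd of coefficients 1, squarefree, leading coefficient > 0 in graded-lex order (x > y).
3*x*y - 2*y^2 + 3*y

(a) Degree: the shape is more complex than any degree-1 curve, so deg p = 2.
(b) From the visible intercepts: it meets the y-axis at y = 0 (among the integer gridlines); every point of the x-axis in the box is on the curve.
(c) These observations pin down the coefficients.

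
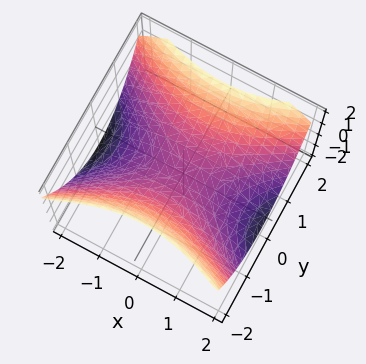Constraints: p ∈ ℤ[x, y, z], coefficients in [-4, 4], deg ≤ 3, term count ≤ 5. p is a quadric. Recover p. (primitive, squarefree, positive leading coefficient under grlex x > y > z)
x^2 - 2*y^2 + 3*z

First, degree: a hyperbolic paraboloid; a quadric, so deg p = 2.
Then, symmetries: the x ↦ −x reflection is a symmetry, so x appears only in even powers; the y ↦ −y reflection is a symmetry, so y appears only in even powers.
Next, from the axis intercepts and sections: one x-axis crossing is at x = 0; it crosses the y-axis at the gridline y = 0; one z-axis crossing is at z = 0.
Finally, putting this together gives p.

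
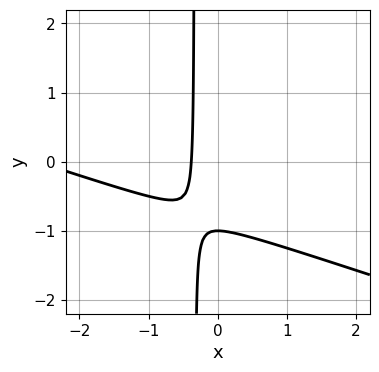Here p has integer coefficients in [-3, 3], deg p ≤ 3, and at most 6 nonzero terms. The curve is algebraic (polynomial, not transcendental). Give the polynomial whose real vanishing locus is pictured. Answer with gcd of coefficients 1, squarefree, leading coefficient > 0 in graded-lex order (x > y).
x^2 + 3*x*y + 3*x + y + 1

First, the degree is 2 — the shape is more complex than any degree-1 curve.
Next, reading off the gridlines: one y-axis crossing is at y = -1.
Finally, matching integer coefficients to the picture gives p.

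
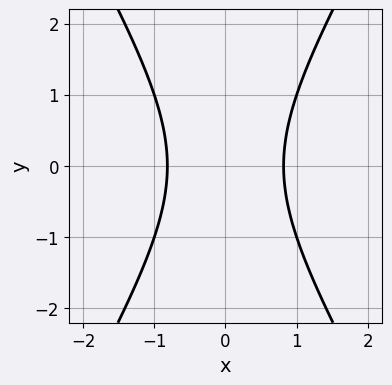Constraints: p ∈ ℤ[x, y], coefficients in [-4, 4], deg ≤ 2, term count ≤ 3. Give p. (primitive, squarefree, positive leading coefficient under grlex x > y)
First, deg p = 2. A generic line meets the curve in up to 2 points.
Then, symmetries: the y ↦ −y reflection is a symmetry, so y appears only in even powers; it's symmetric under x → −x, forcing even powers of x.
Next, against the integer gridlines: the curve avoids every integer y-axis point in the box.
Finally, together with the visible shape, these determine p as stated.

3*x^2 - y^2 - 2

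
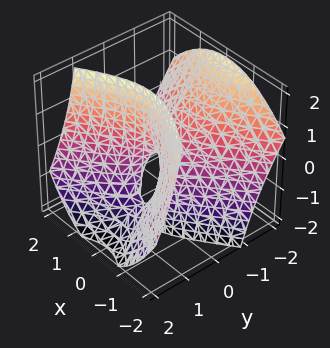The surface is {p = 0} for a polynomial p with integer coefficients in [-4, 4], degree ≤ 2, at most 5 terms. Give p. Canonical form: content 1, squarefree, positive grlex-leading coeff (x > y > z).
1. deg p = 2. A generic line meets the surface in up to 2 points.
2. Observable constraints: one z-axis crossing is at z = 0; one y-axis crossing is at y = 0.
3. Fitting integer coefficients to these (and the overall shape) gives p.

2*x^2 - 3*y^2 - 3*y*z + z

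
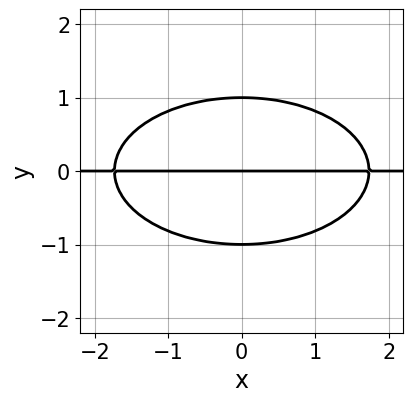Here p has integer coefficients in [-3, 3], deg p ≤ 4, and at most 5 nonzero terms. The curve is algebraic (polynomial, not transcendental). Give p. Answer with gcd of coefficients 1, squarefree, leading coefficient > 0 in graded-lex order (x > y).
x^2*y + 3*y^3 - 3*y

1. The degree is 3 — the shape is more complex than any degree-2 curve.
2. Symmetries: mirror symmetry x ↦ −x ⇒ only even powers of x.
3. From the visible intercepts: the visible x-axis segment lies entirely on the curve; among the integer gridlines, it crosses the y-axis at y ∈ {-1, 0, 1}.
4. Matching integer coefficients to the picture gives p.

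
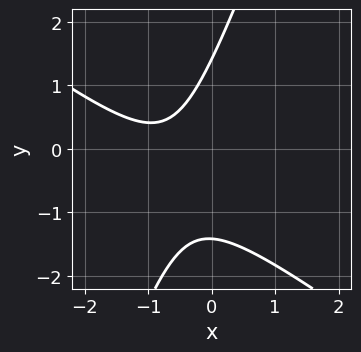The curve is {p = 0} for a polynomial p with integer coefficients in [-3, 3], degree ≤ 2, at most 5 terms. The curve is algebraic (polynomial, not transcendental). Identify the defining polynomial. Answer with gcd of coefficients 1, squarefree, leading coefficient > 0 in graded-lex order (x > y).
2*x^2 + 2*x*y - y^2 + 3*x + 2

First, the degree is 2 — a generic line meets the curve in up to 2 points.
Next, from the axis intercepts and sections: the curve avoids every integer x-axis point in the box.
Finally, solving for integer coefficients yields p as stated.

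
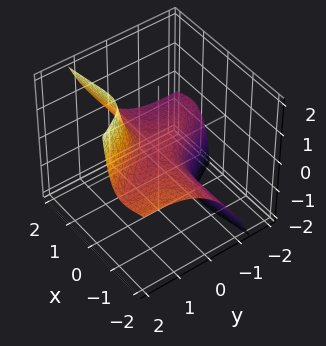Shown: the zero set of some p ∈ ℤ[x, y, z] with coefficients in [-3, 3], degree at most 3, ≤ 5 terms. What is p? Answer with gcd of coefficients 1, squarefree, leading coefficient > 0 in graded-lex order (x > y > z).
3*x^2*y - 3*x^2*z + 3*x*y^2 + y^3 - z

(a) The degree is 3 — a generic line meets the surface in up to 3 points.
(b) Checking where it meets the axes: it meets the y-axis at y = 0 (among the integer gridlines); one z-axis crossing is at z = 0.
(c) Putting this together gives p. Check: (-2, 0, 0) on the x-axis lies on the surface, and p(-2, 0, 0) = 0. ✓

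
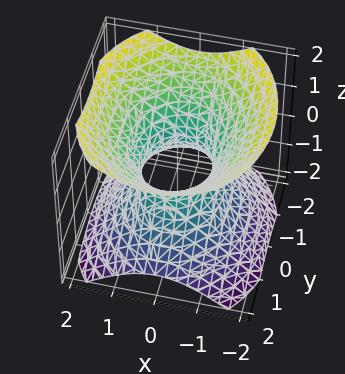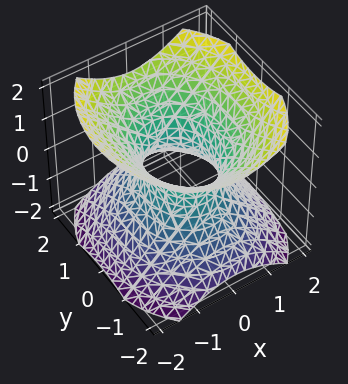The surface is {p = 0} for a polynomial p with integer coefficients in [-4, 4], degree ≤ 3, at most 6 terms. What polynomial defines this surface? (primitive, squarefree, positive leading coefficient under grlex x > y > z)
(a) deg p = 2. One connected sheet with a waist; a quadric.
(b) Symmetries: the x ↦ −x reflection is a symmetry, so x appears only in even powers; it's symmetric under z → −z, forcing even powers of z; the y ↦ −y reflection is a symmetry, so y appears only in even powers.
(c) Checking where it meets the axes: among the integer gridlines, it crosses the y-axis at y ∈ {-1, 1}; the surface avoids every integer z-axis point in the box.
(d) Fitting integer coefficients to these (and the overall shape) gives p.

3*x^2 + 2*y^2 - 3*z^2 - 2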